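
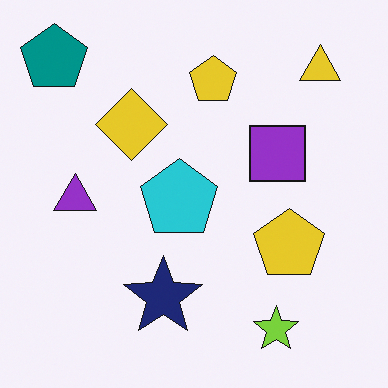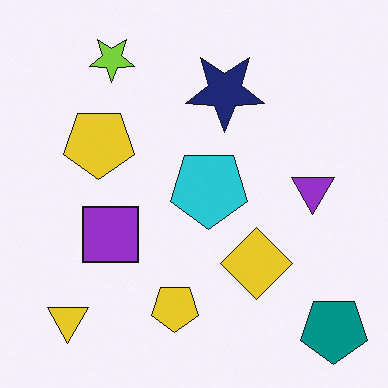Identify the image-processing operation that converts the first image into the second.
Rotated 180°.

The teal pentagon sits in the top-left of the first image and the bottom-right of the second — consistent with a whole-image 180° rotation.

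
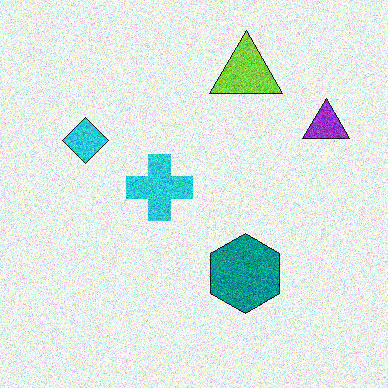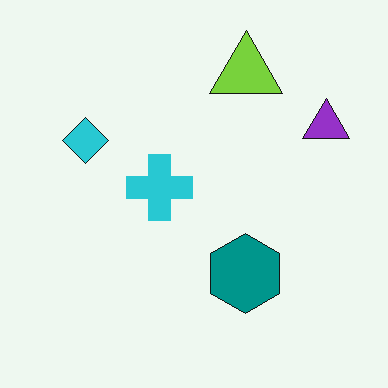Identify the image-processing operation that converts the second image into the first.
Degraded with a thick layer of grain.

Random speckle covers the whole image, including the flat background.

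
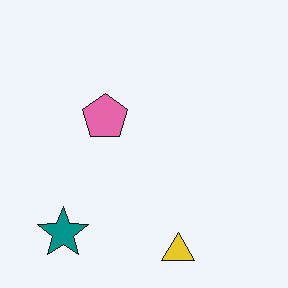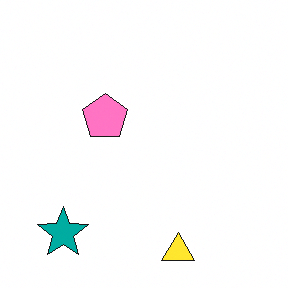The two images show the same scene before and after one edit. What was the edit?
Slightly brightened.

Every pixel — background and shapes alike — is uniformly brightened.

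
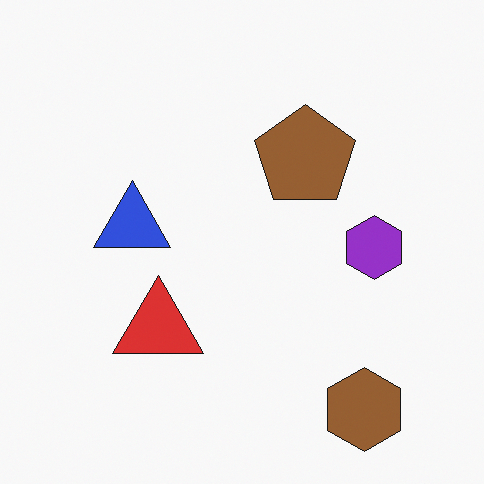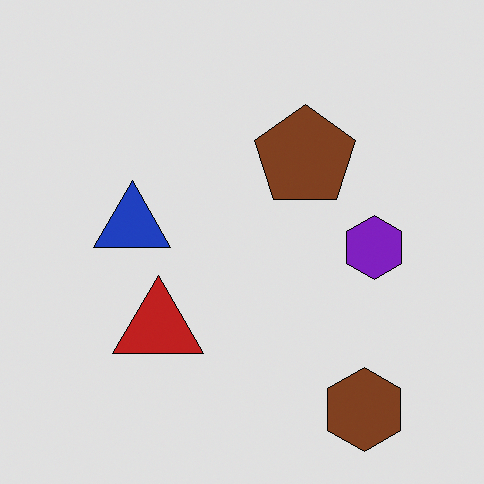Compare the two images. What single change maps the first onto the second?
The image was moderately posterized.

Each flat color has snapped to a coarser quantized level — most visibly, the near-white background has dropped to a flat grey.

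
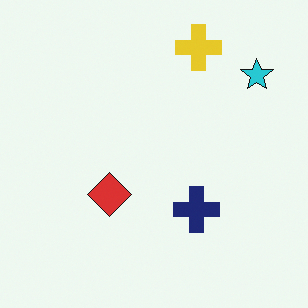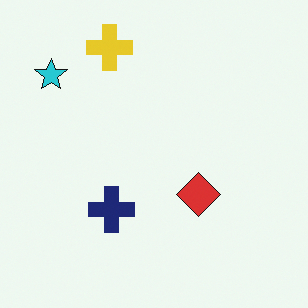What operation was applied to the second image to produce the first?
The first image is the second flipped horizontally (left ↔ right).

The cyan star is in the top-left of the second image and the top-right of the first — shapes on opposite sides of the vertical midline have swapped in a mirror flip.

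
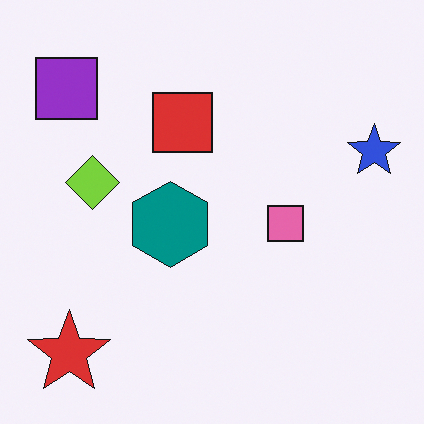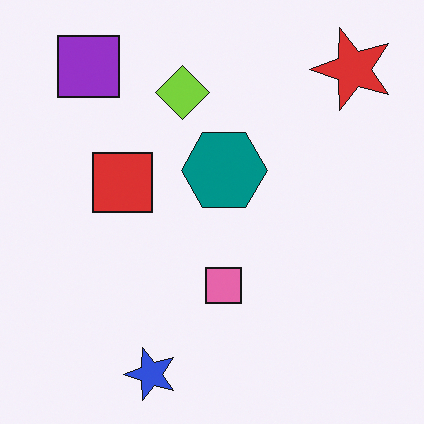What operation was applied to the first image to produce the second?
It was transposed (reflected across the top-left ↔ bottom-right diagonal).

Shapes have swapped their row and column positions — what was in the top-right is now in the bottom-left — a diagonal reflection.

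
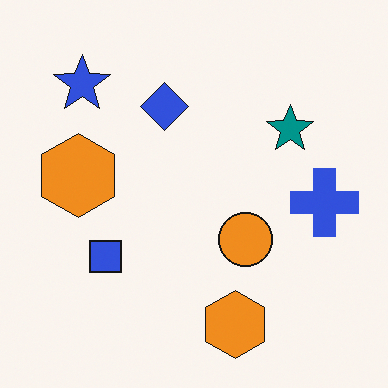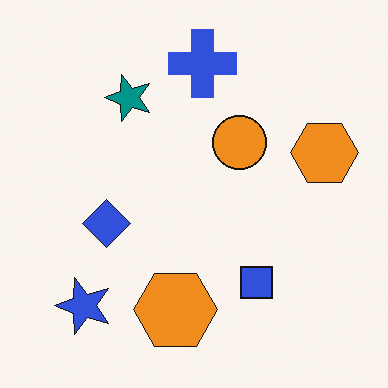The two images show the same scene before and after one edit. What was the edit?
The transformation is: rotated 90° counter-clockwise.

The blue star sits in the top-left of the first image and the bottom-left of the second — consistent with a whole-image 90° counter-clockwise rotation.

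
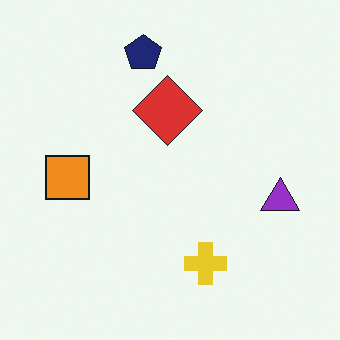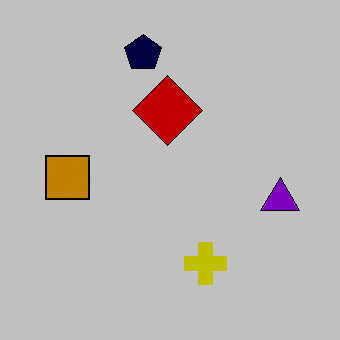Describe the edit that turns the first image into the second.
The image was aggressively posterized.

Each flat color has snapped to a coarser quantized level — most visibly, the near-white background has dropped to a flat grey.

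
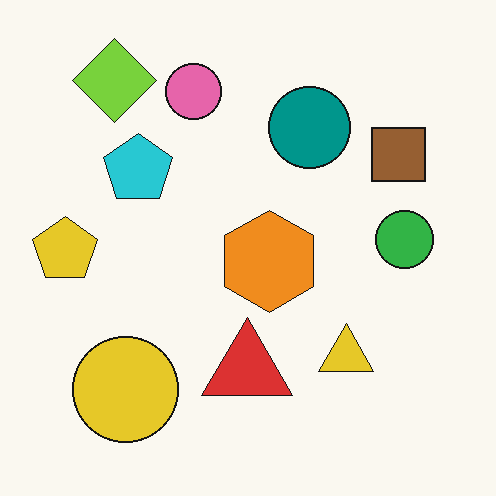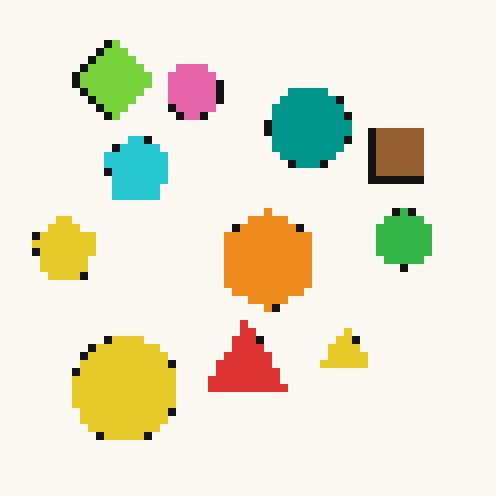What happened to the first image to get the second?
The second image is the first pixelated into visible square blocks.

Shapes are reduced to large square blocks; fine edges and outlines are lost — a downscale-then-upscale (mosaic) effect.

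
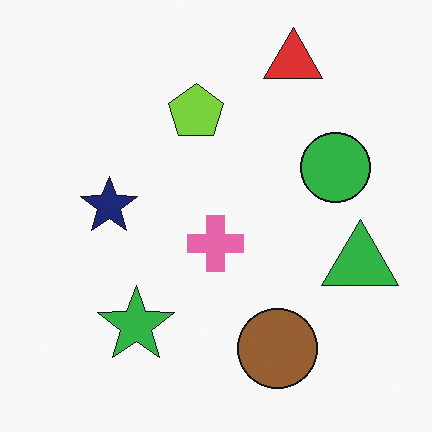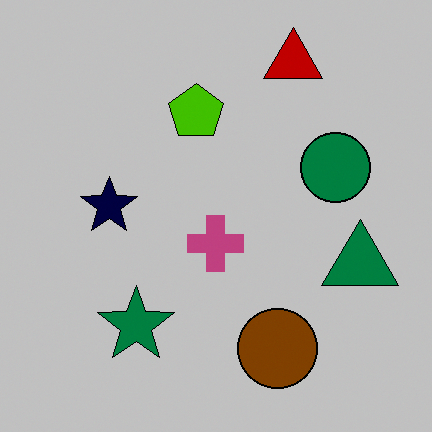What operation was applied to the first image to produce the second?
Heavily posterized to just a handful of flat colors.

Each flat color has snapped to a coarser quantized level — most visibly, the near-white background has dropped to a flat grey.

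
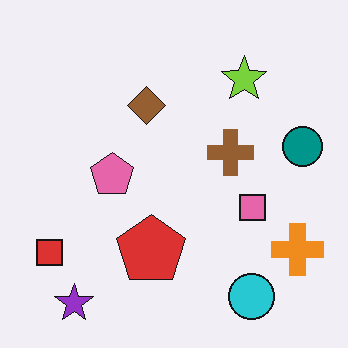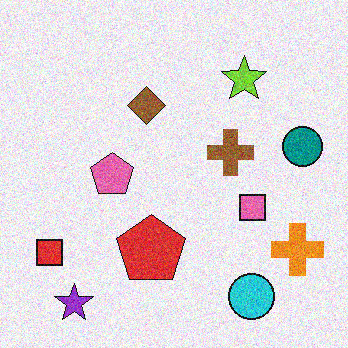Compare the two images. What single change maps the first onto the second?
This is the original image degraded with visible gaussian noise.

Random speckle covers the whole image, including the flat background.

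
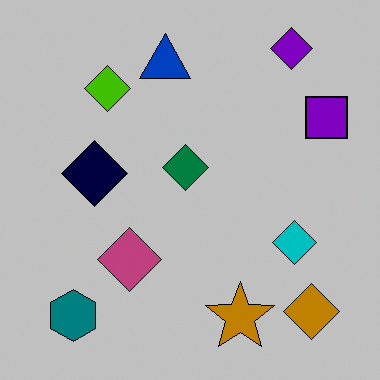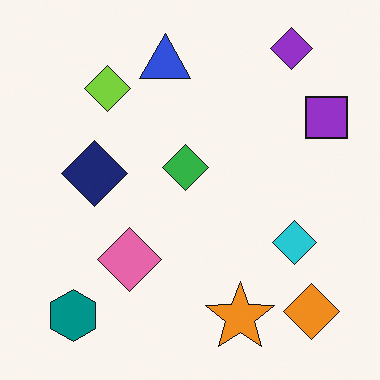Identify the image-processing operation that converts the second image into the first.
The transformation is: heavily posterized to just a handful of flat colors.

Each flat color has snapped to a coarser quantized level — most visibly, the near-white background has dropped to a flat grey.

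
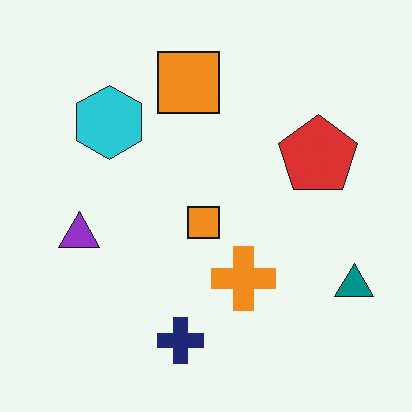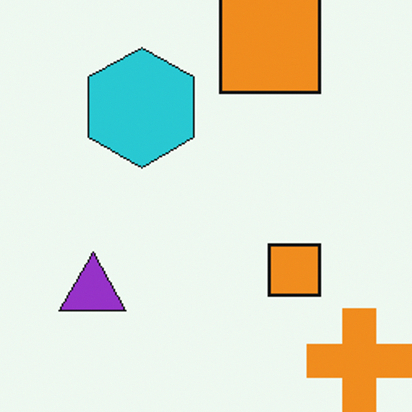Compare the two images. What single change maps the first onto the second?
The second image is the first cropped to a noticeably smaller region and rescaled.

The visible shapes are larger and the field of view is narrower; shapes near the original edges may be partly or wholly outside the frame — a crop-and-rescale.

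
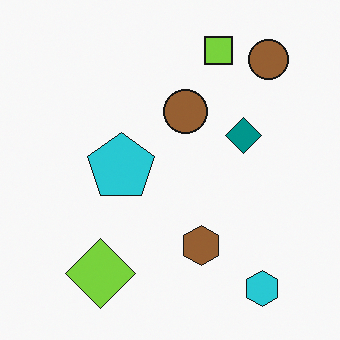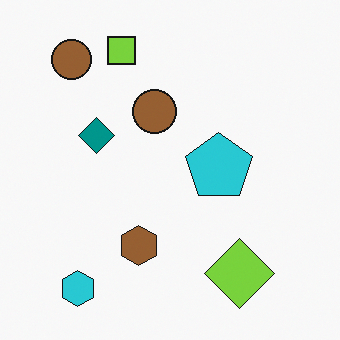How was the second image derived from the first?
The second image is the first flipped horizontally (left ↔ right).

The cyan hexagon is in the bottom-right of the first image and the bottom-left of the second — shapes on opposite sides of the vertical midline have swapped in a mirror flip.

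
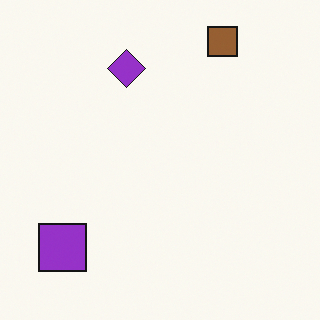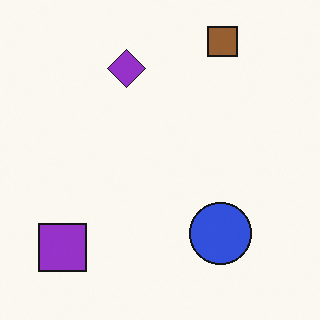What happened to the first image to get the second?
The transformation is: overlaid with an additional blue circle.

A blue circle appears in the second image that is absent from the first.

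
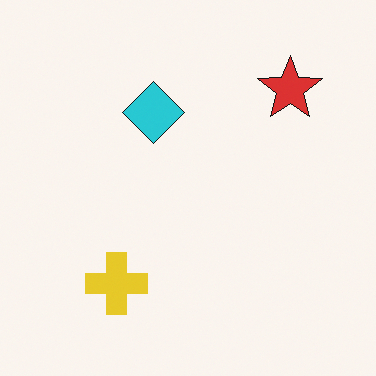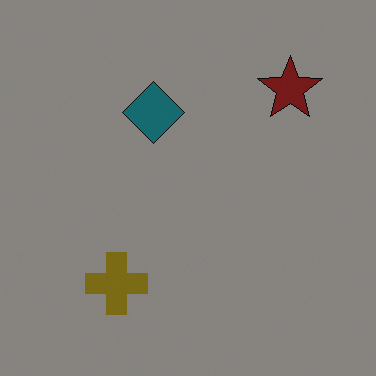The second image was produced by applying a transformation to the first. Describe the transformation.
It was noticeably darkened.

Every pixel — background and shapes alike — is uniformly darkened.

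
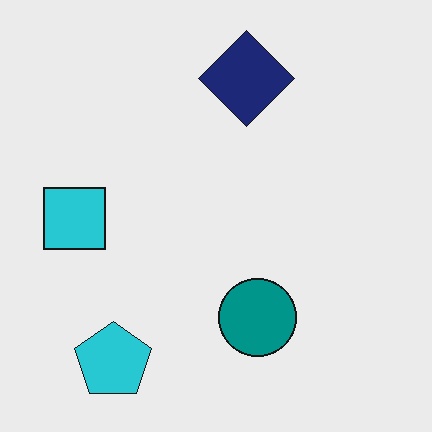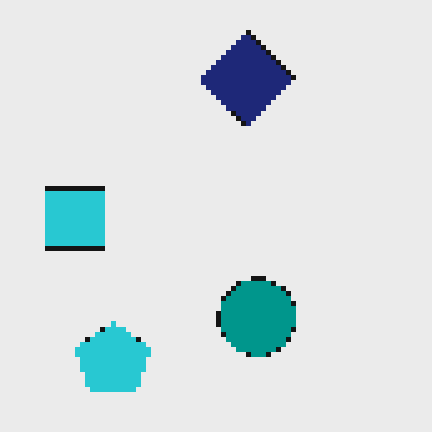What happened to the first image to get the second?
The image was mildly pixelated.

Shapes are reduced to large square blocks; fine edges and outlines are lost — a downscale-then-upscale (mosaic) effect.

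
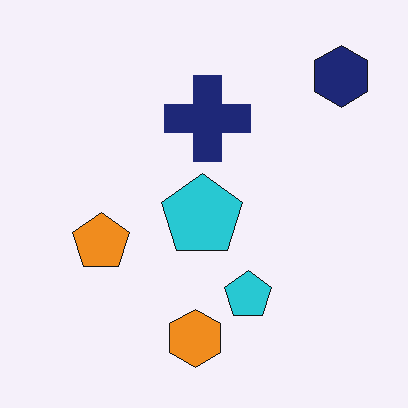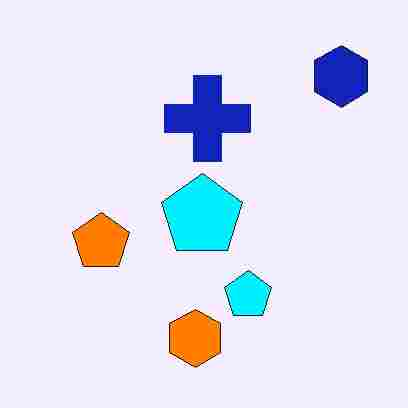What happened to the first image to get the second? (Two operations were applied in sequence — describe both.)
Heavily oversaturated, then degraded with heavy JPEG compression.

All colors are more vivid — a global saturation change. Blocky 8×8 compression artifacts appear around shape edges and the flat background shows ringing — characteristic JPEG degradation.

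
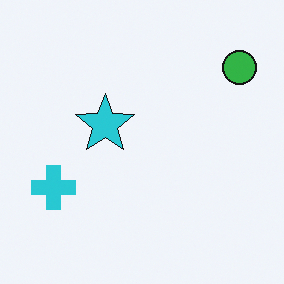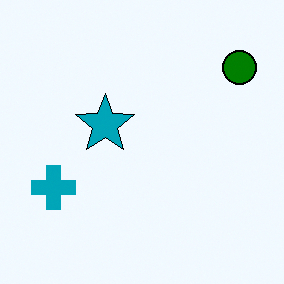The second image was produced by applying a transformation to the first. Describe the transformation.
Given much higher contrast.

Tones are pushed away from mid-grey across the whole image — a global contrast change.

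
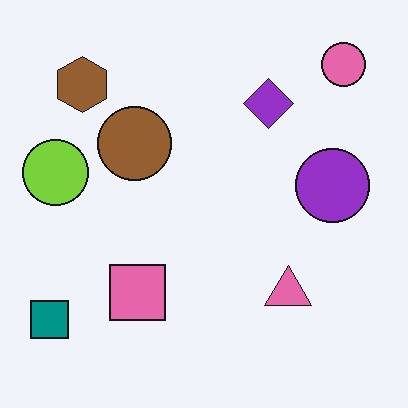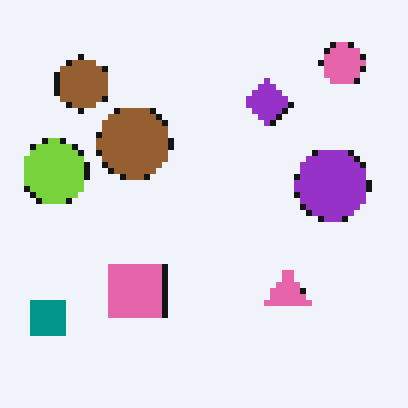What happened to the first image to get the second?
It was pixelated into visible square blocks.

Shapes are reduced to large square blocks; fine edges and outlines are lost — a downscale-then-upscale (mosaic) effect.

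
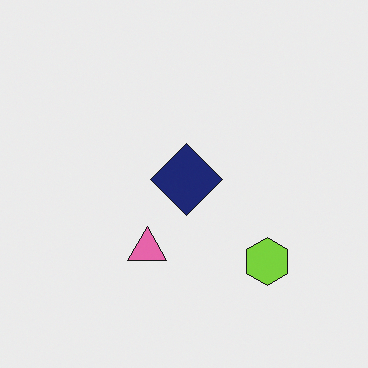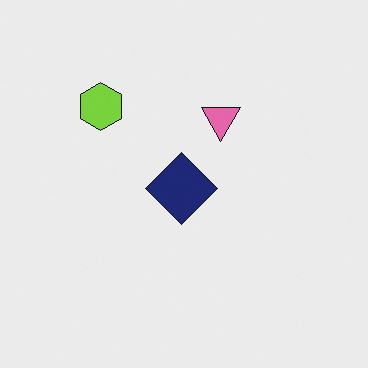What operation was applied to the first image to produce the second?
It was rotated 180°.

The lime hexagon sits in the bottom-right of the first image and the top-left of the second — consistent with a whole-image 180° rotation.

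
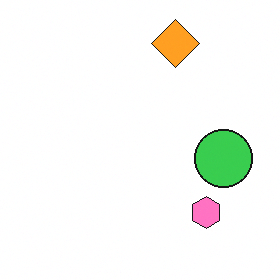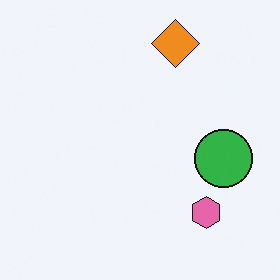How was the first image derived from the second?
It was brightened a little.

Every pixel — background and shapes alike — is uniformly brightened.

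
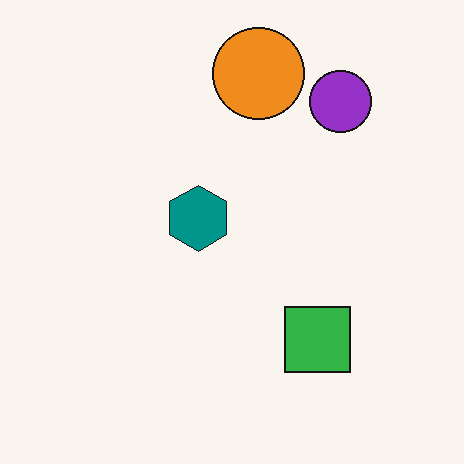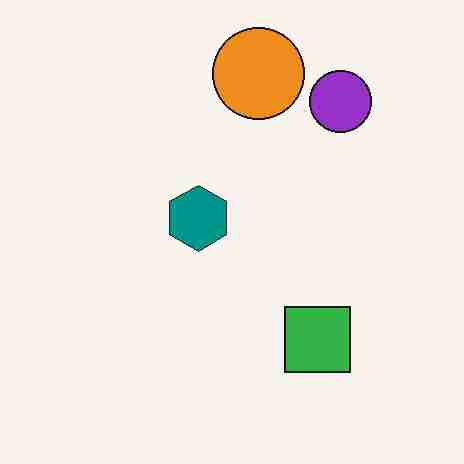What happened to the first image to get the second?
The second image is the first degraded with heavy JPEG compression.

Blocky 8×8 compression artifacts appear around shape edges and the flat background shows ringing — characteristic JPEG degradation.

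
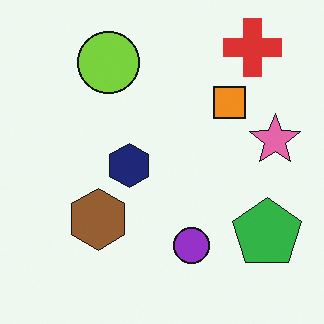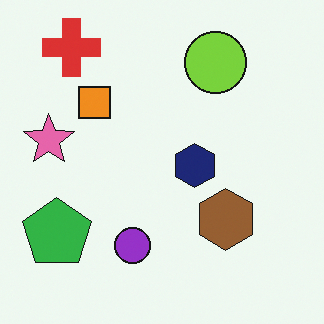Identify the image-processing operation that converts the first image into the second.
This is the original image flipped horizontally (left ↔ right).

The pink star is in the right of the first image and the left of the second — shapes on opposite sides of the vertical midline have swapped in a mirror flip.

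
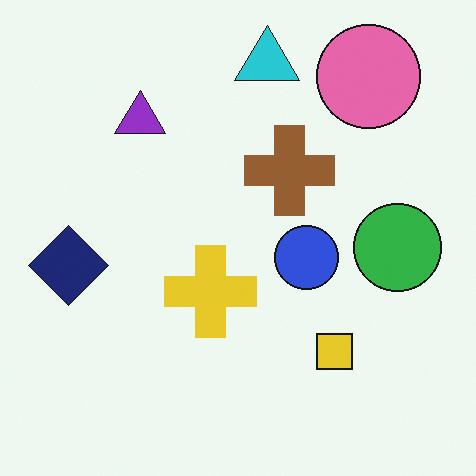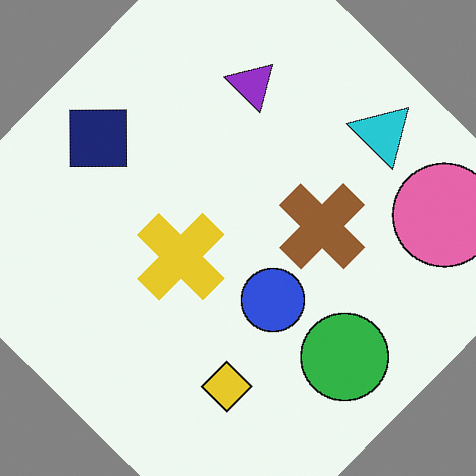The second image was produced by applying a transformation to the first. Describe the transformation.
The second image is the first rotated clockwise by a large amount — several tens of degrees.

Every shape is tilted by the same angle and the image corners show triangular fill wedges — a whole-image rotation by a non-right angle.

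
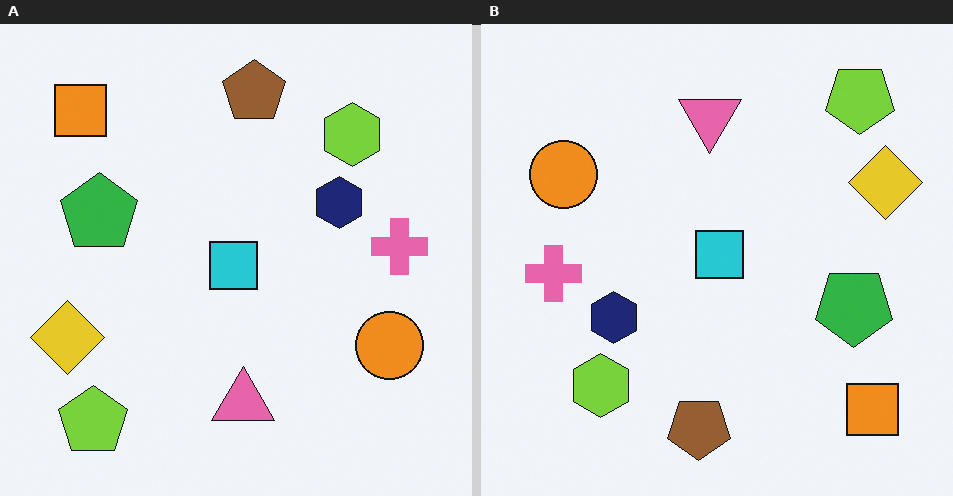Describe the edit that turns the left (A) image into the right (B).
The transformation is: rotated 180°.

The orange square sits in the top-left of the left (A) image and the bottom-right of the right (B) — consistent with a whole-image 180° rotation.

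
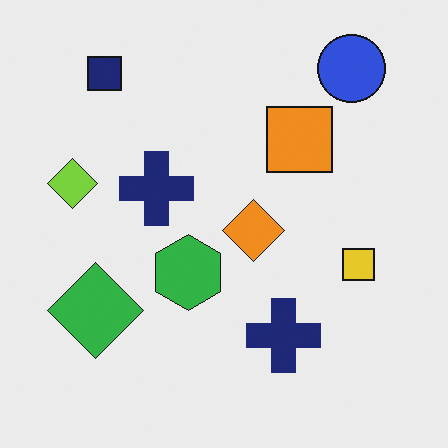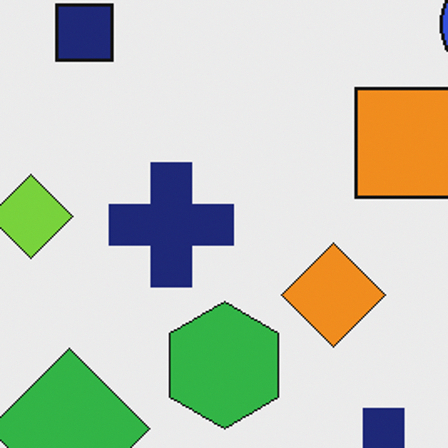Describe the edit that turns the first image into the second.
It was cropped tightly and scaled back up.

The visible shapes are larger and the field of view is narrower; shapes near the original edges may be partly or wholly outside the frame — a crop-and-rescale.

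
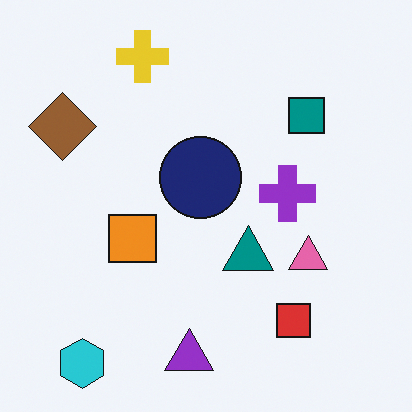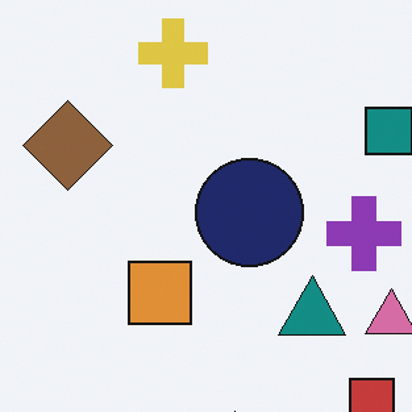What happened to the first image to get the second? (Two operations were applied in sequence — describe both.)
It was slightly desaturated, then cropped to a modestly smaller region and rescaled.

All colors are more muted and greyish — a global saturation change. The visible shapes are larger and the field of view is narrower; shapes near the original edges may be partly or wholly outside the frame — a crop-and-rescale.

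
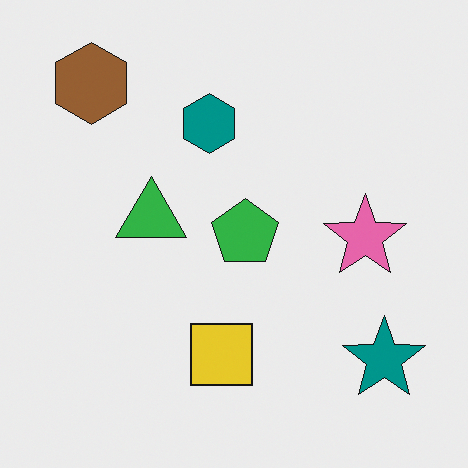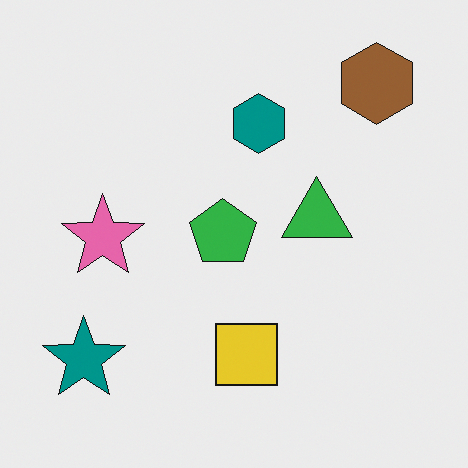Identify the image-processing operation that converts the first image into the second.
The second image is the first flipped horizontally (left ↔ right).

The teal star is in the bottom-right of the first image and the bottom-left of the second — shapes on opposite sides of the vertical midline have swapped in a mirror flip.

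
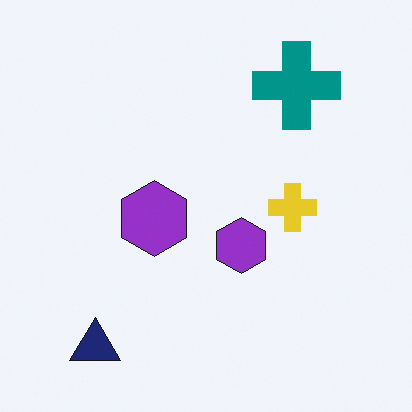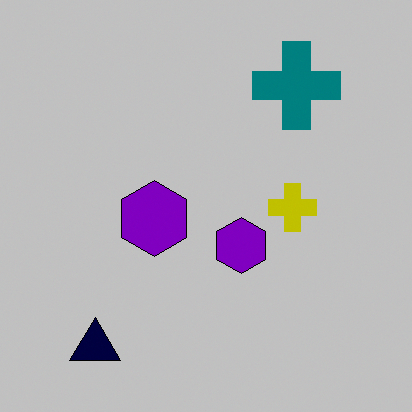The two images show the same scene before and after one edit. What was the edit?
The second image is the first heavily posterized to just a handful of flat colors.

Each flat color has snapped to a coarser quantized level — most visibly, the near-white background has dropped to a flat grey.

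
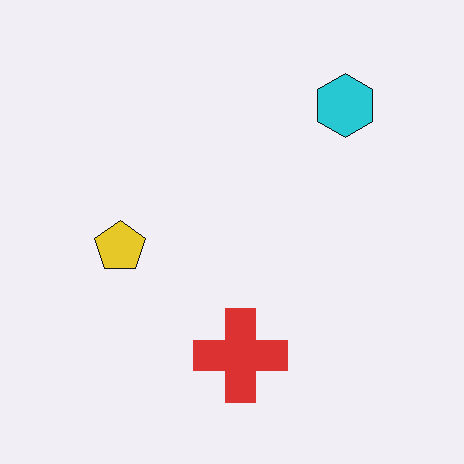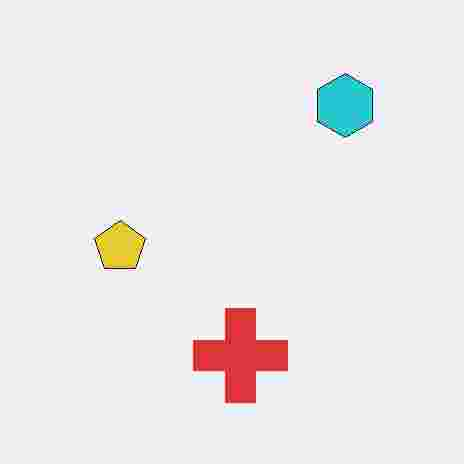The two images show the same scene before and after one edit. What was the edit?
The transformation is: degraded with heavy JPEG compression.

Blocky 8×8 compression artifacts appear around shape edges and the flat background shows ringing — characteristic JPEG degradation.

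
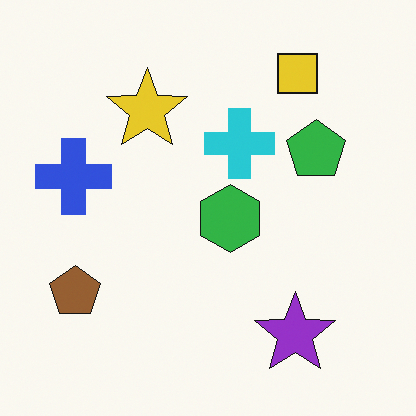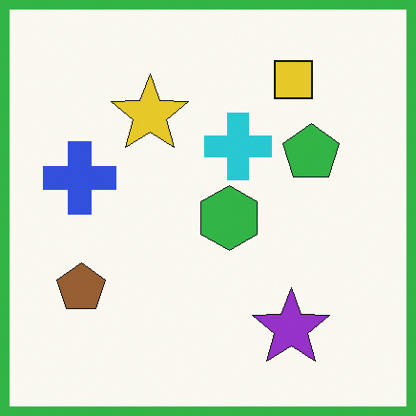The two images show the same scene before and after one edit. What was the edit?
Framed with a green border.

A solid green frame runs around the edge of the second image, with the content slightly shrunk inside it.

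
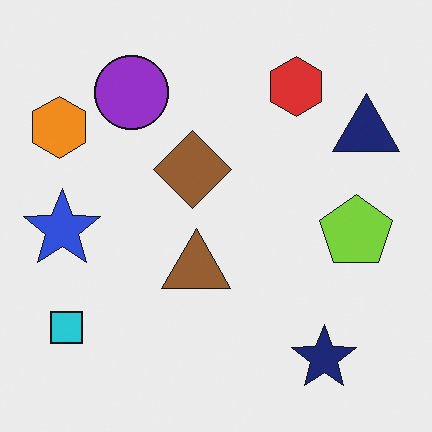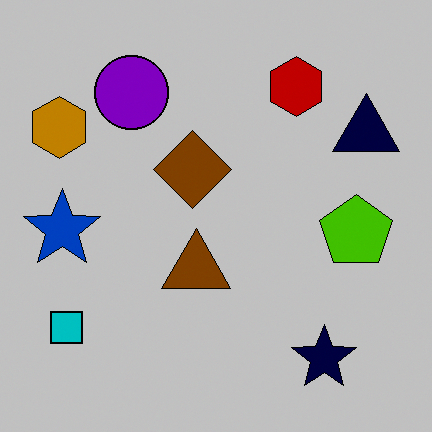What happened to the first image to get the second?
Aggressively posterized.

Each flat color has snapped to a coarser quantized level — most visibly, the near-white background has dropped to a flat grey.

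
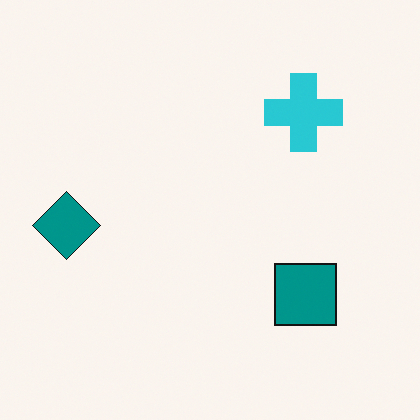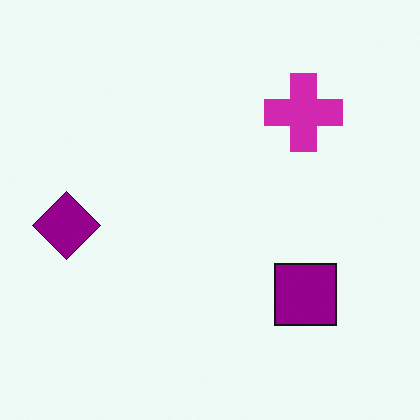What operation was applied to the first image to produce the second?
The transformation is: hue-shifted by a moderate amount.

Every shape's color has rotated by the same amount around the hue wheel — a uniform hue shift.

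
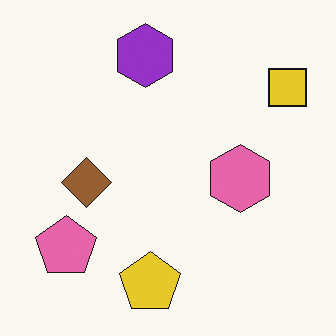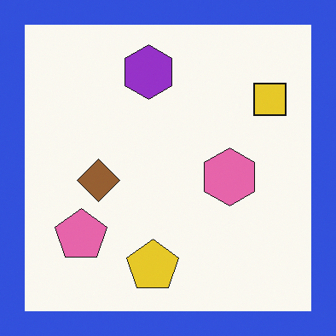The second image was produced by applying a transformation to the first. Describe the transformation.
The transformation is: framed with a blue border.

A solid blue frame runs around the edge of the second image, with the content slightly shrunk inside it.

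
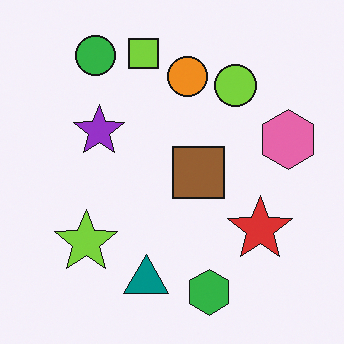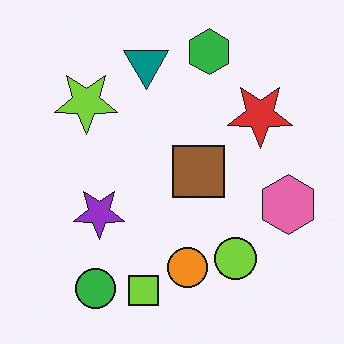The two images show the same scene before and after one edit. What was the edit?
It was flipped vertically (top ↔ bottom).

The green hexagon is in the bottom of the first image and the top of the second — shapes on opposite sides of the horizontal midline have swapped in a mirror flip.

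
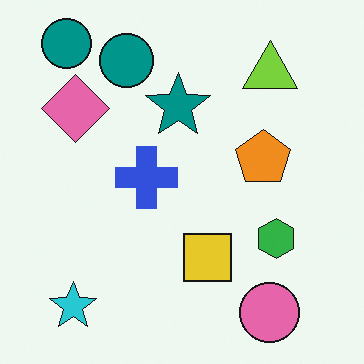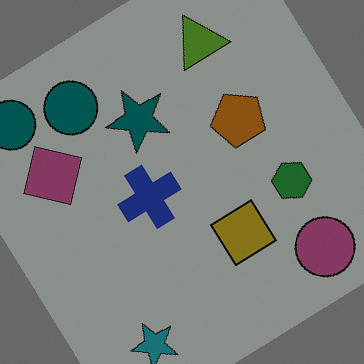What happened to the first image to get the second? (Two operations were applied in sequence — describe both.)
This is the original image rotated counter-clockwise by a large amount — several tens of degrees, then substantially darkened.

Every shape is tilted by the same angle and the image corners show triangular fill wedges — a whole-image rotation by a non-right angle. Every pixel — background and shapes alike — is uniformly darkened.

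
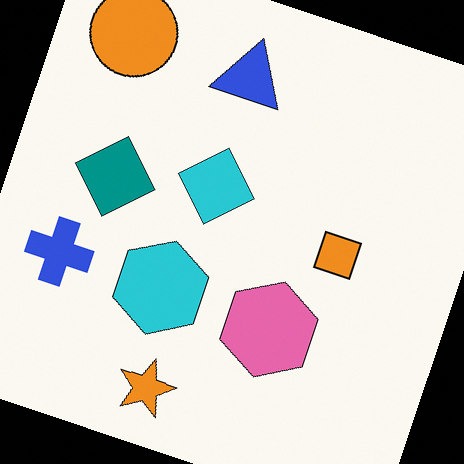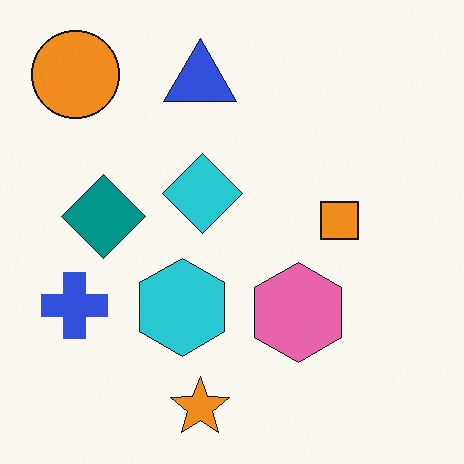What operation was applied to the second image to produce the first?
This is the original image rotated clockwise by a moderate amount.

Every shape is tilted by the same angle and the image corners show triangular fill wedges — a whole-image rotation by a non-right angle.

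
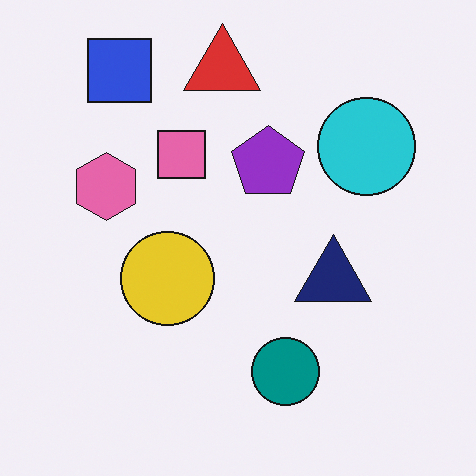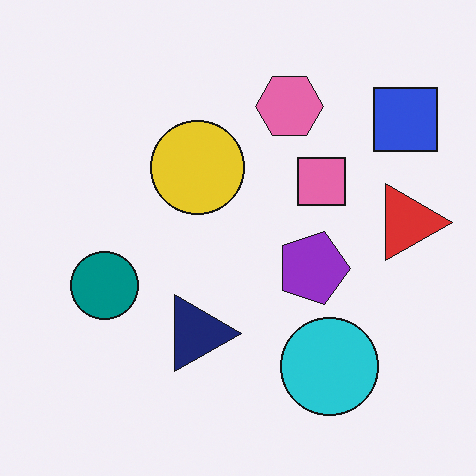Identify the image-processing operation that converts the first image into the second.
The second image is the first rotated 90° clockwise.

The blue square sits in the top-left of the first image and the top-right of the second — consistent with a whole-image 90° clockwise rotation.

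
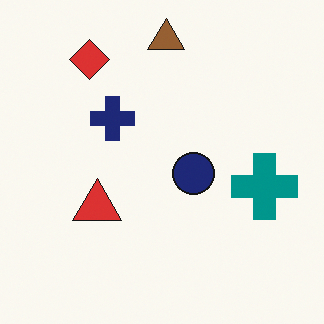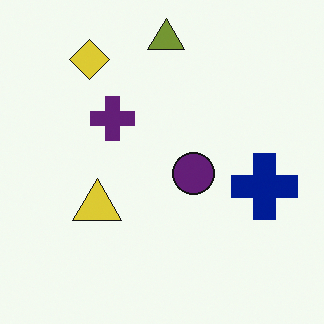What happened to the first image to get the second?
The second image is the first hue-shifted by a small amount.

Every shape's color has rotated by the same amount around the hue wheel — a uniform hue shift.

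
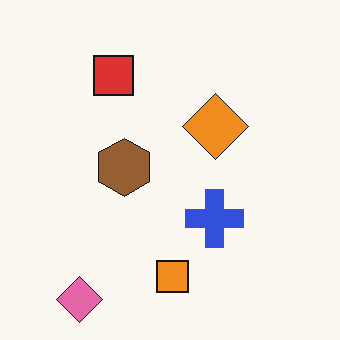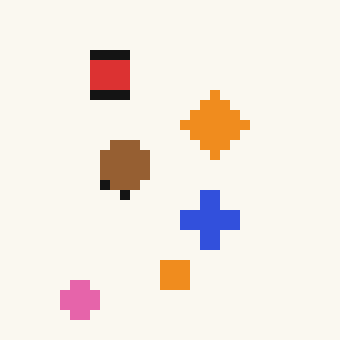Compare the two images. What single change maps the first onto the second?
The transformation is: coarsely pixelated.

Shapes are reduced to large square blocks; fine edges and outlines are lost — a downscale-then-upscale (mosaic) effect.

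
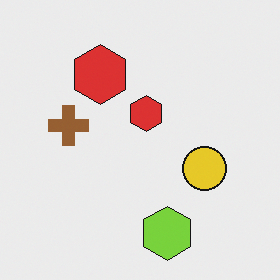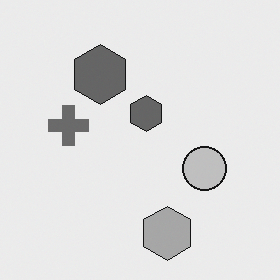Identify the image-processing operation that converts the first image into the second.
This is the original image converted to grayscale.

All color is removed — every shape is now a shade of grey.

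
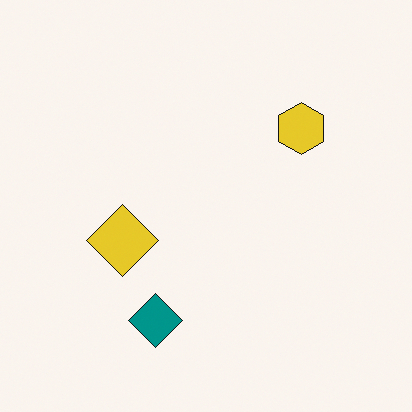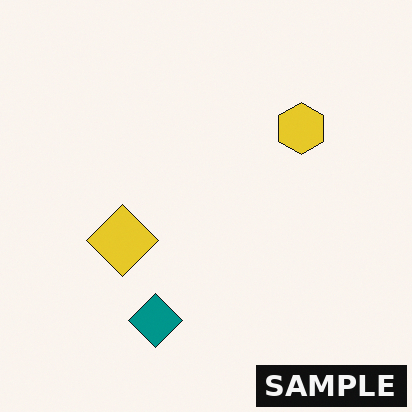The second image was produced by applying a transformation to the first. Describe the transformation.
It was watermarked with the text "SAMPLE" in the lower-right corner.

A dark label reading "SAMPLE" appears in the lower-right corner.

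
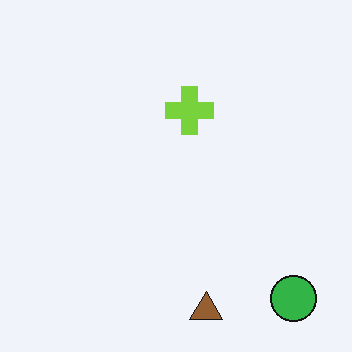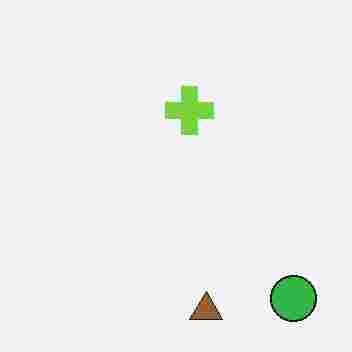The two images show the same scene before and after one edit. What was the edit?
The second image is the first heavily JPEG-compressed with obvious blocking artifacts.

Blocky 8×8 compression artifacts appear around shape edges and the flat background shows ringing — characteristic JPEG degradation.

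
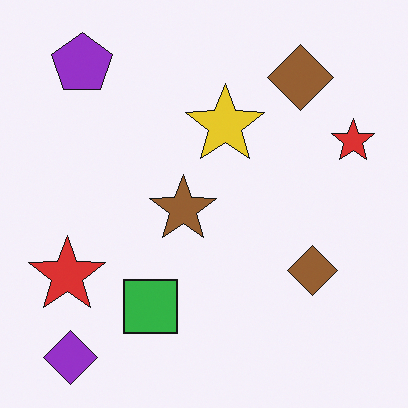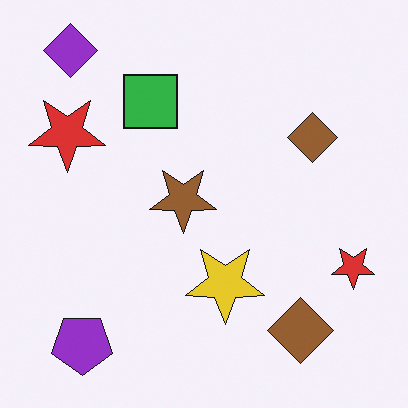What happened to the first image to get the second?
The transformation is: flipped vertically (top ↔ bottom).

The purple diamond is in the bottom-left of the first image and the top-left of the second — shapes on opposite sides of the horizontal midline have swapped in a mirror flip.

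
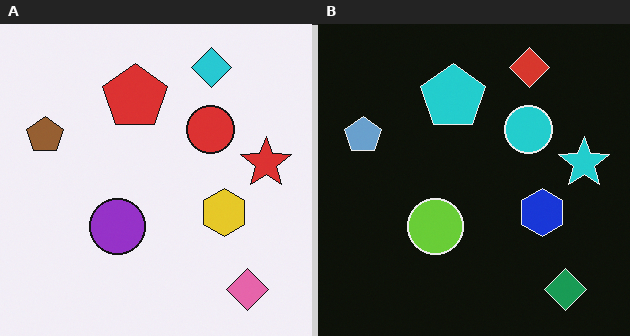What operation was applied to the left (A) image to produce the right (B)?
The image was color-inverted (negative).

The light background has become dark and every shape's color is its complement — a photographic negative.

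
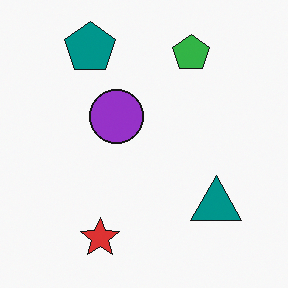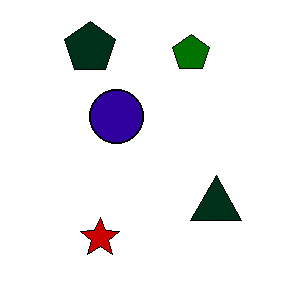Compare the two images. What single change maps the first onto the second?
This is the original image boosted in contrast.

Tones are pushed away from mid-grey across the whole image — a global contrast change.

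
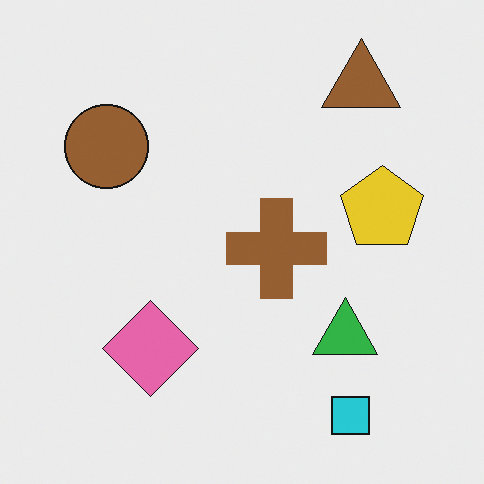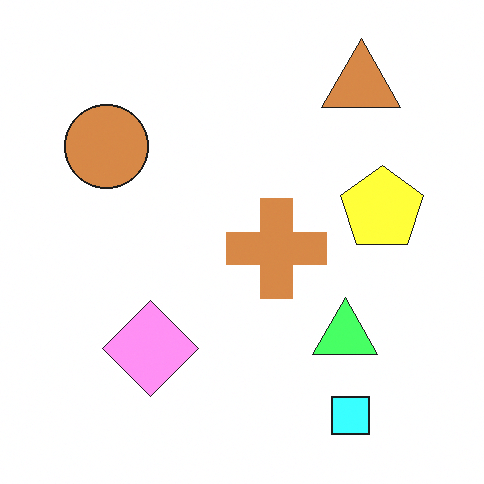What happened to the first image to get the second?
The image was brightened a lot.

Every pixel — background and shapes alike — is uniformly brightened.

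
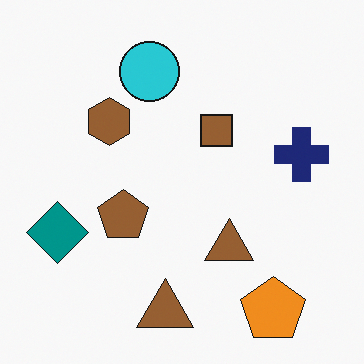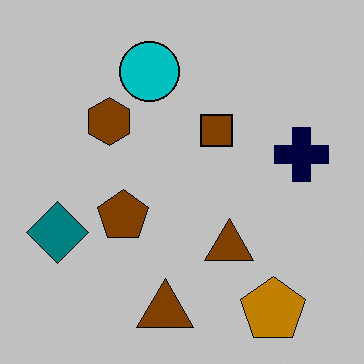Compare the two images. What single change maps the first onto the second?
The transformation is: aggressively posterized.

Each flat color has snapped to a coarser quantized level — most visibly, the near-white background has dropped to a flat grey.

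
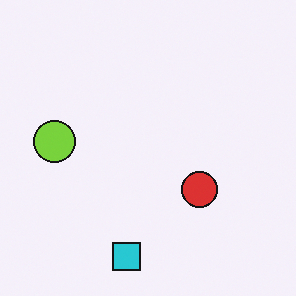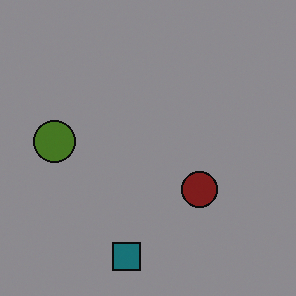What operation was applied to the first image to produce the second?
The second image is the first darkened a lot.

Every pixel — background and shapes alike — is uniformly darkened.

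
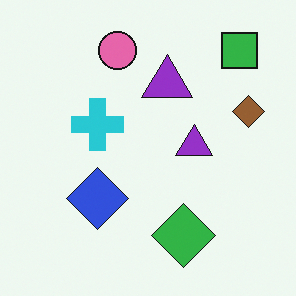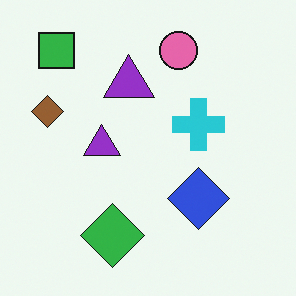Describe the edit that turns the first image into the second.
This is the original image flipped horizontally (left ↔ right).

The brown diamond is in the right of the first image and the left of the second — shapes on opposite sides of the vertical midline have swapped in a mirror flip.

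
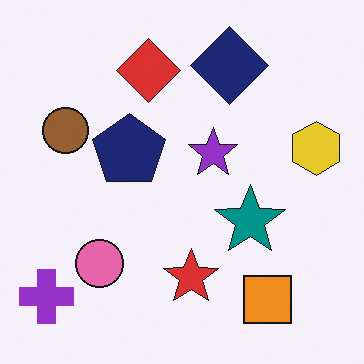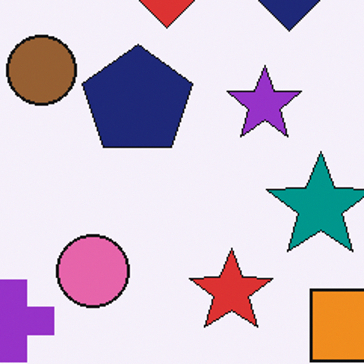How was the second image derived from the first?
The image was cropped to a modestly smaller region and rescaled.

The visible shapes are larger and the field of view is narrower; shapes near the original edges may be partly or wholly outside the frame — a crop-and-rescale.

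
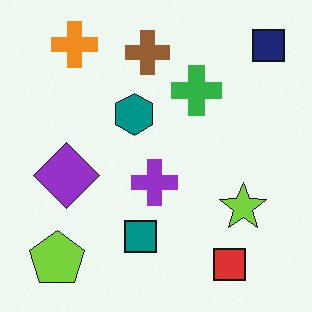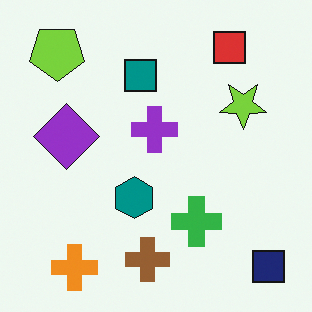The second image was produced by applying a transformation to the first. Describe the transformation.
This is the original image flipped vertically (top ↔ bottom).

The orange cross is in the top-left of the first image and the bottom-left of the second — shapes on opposite sides of the horizontal midline have swapped in a mirror flip.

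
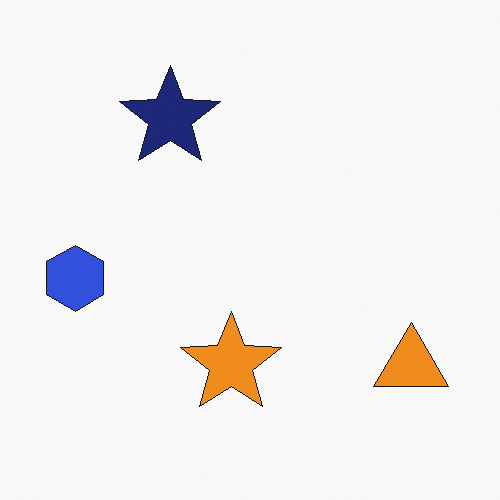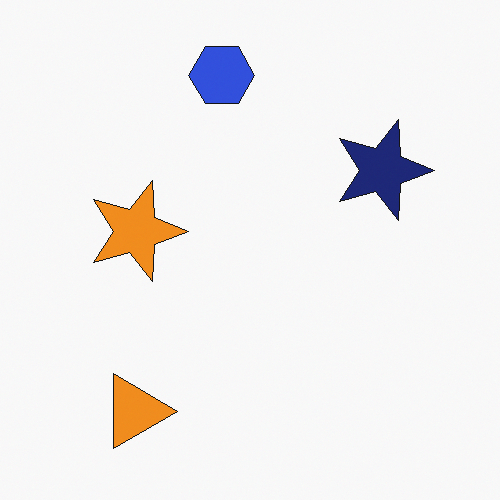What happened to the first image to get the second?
The second image is the first rotated 90° clockwise.

The orange triangle sits in the bottom-right of the first image and the bottom-left of the second — consistent with a whole-image 90° clockwise rotation.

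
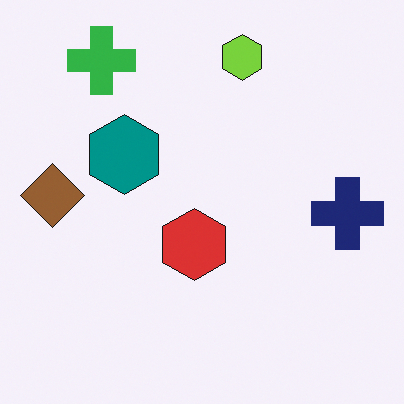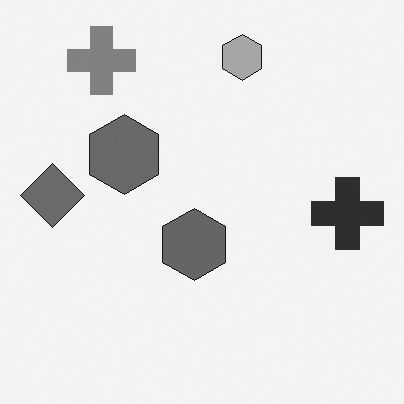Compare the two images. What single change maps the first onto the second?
The image was converted to grayscale.

All color is removed — every shape is now a shade of grey.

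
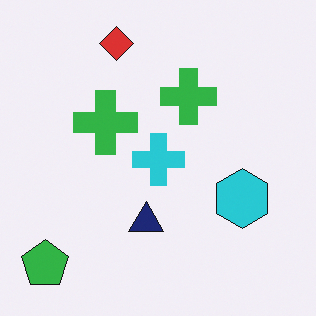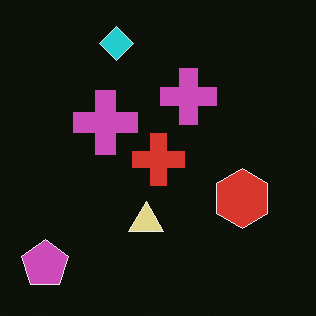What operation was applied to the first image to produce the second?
The second image is the first color-inverted (negative).

The light background has become dark and every shape's color is its complement — a photographic negative.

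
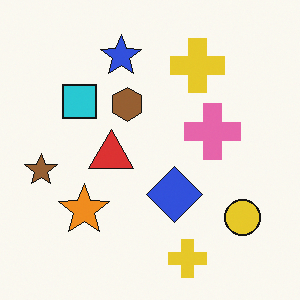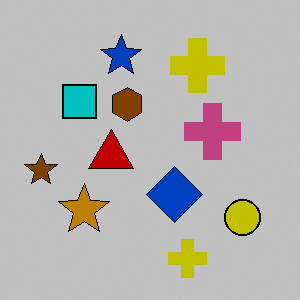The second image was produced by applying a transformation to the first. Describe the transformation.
This is the original image heavily posterized to just a handful of flat colors.

Each flat color has snapped to a coarser quantized level — most visibly, the near-white background has dropped to a flat grey.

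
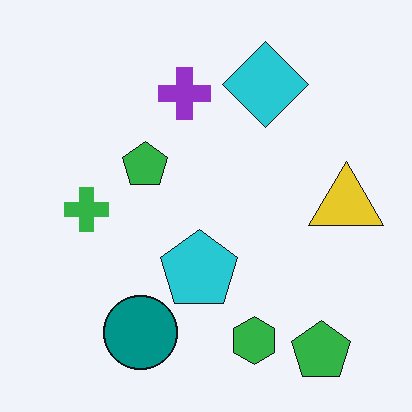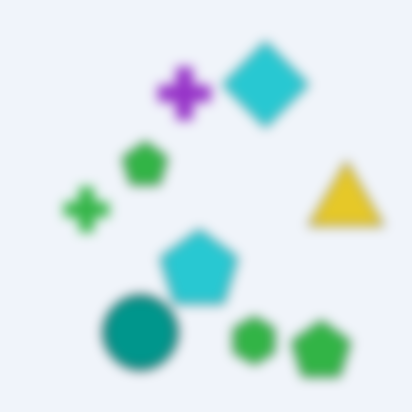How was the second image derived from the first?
It was strongly gaussian-blurred.

Shape edges and outlines are uniformly softened across the whole image.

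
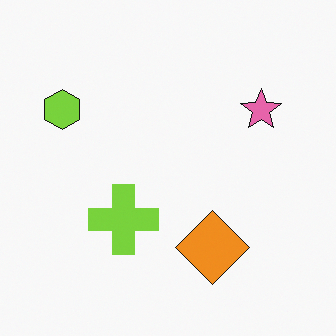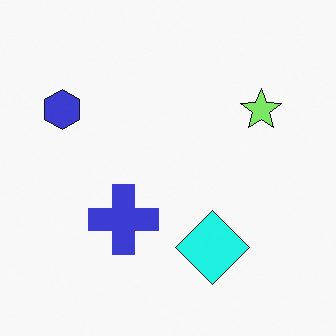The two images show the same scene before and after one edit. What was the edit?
This is the original image hue-shifted by a moderate amount.

Every shape's color has rotated by the same amount around the hue wheel — a uniform hue shift.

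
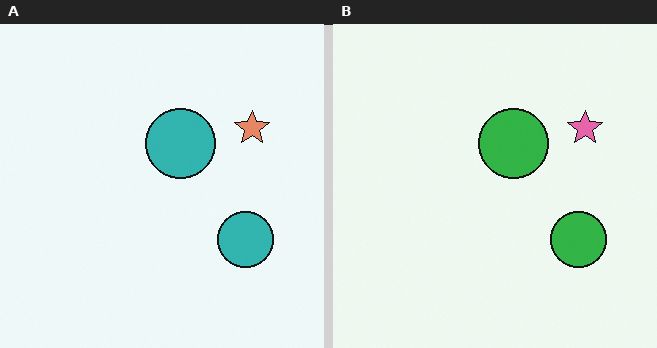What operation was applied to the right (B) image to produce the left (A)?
The transformation is: hue-shifted slightly.

Every shape's color has rotated by the same amount around the hue wheel — a uniform hue shift.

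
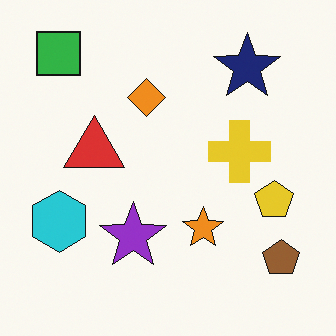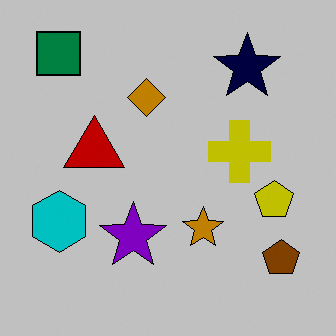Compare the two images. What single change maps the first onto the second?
This is the original image heavily posterized to just a handful of flat colors.

Each flat color has snapped to a coarser quantized level — most visibly, the near-white background has dropped to a flat grey.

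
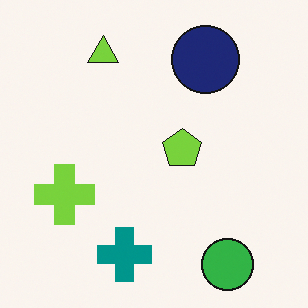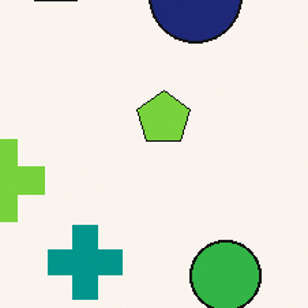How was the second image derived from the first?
The second image is the first cropped to a modestly smaller region and rescaled.

The visible shapes are larger and the field of view is narrower; shapes near the original edges may be partly or wholly outside the frame — a crop-and-rescale.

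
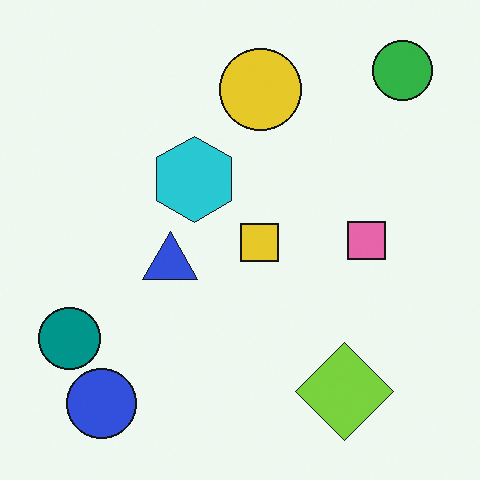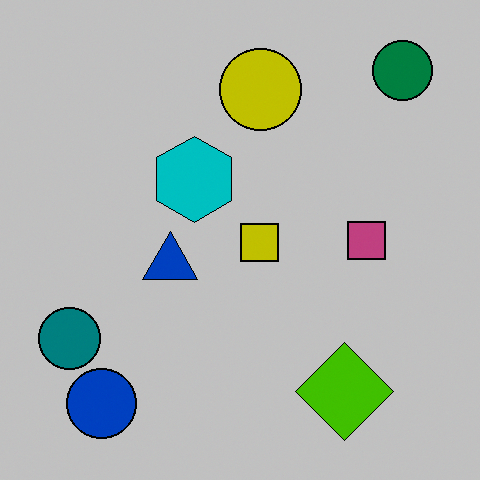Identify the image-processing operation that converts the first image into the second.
The second image is the first aggressively posterized.

Each flat color has snapped to a coarser quantized level — most visibly, the near-white background has dropped to a flat grey.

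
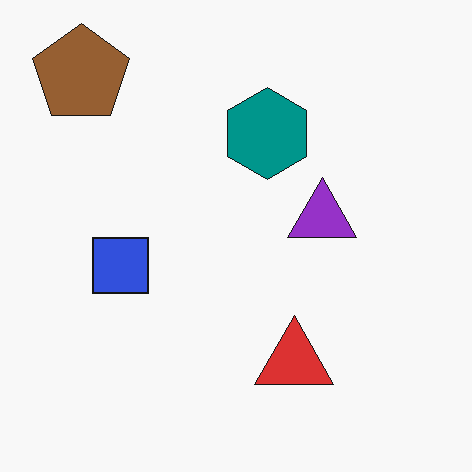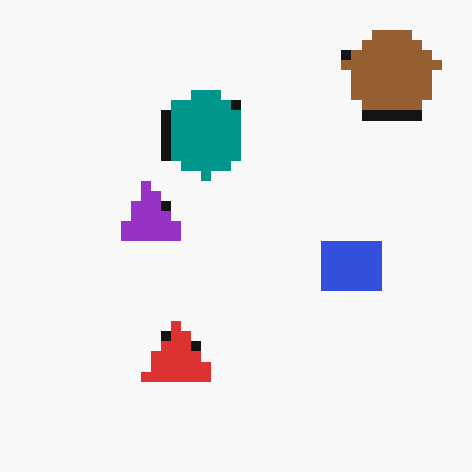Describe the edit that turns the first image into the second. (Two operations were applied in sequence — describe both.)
The second image is the first flipped horizontally (left ↔ right), then coarsely pixelated.

The brown pentagon is in the top-left of the first image and the top-right of the second — shapes on opposite sides of the vertical midline have swapped in a mirror flip. Shapes are reduced to large square blocks; fine edges and outlines are lost — a downscale-then-upscale (mosaic) effect.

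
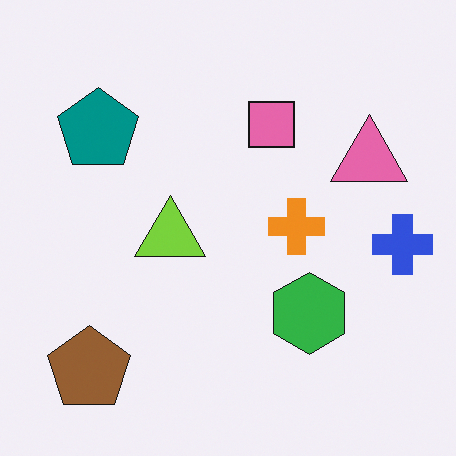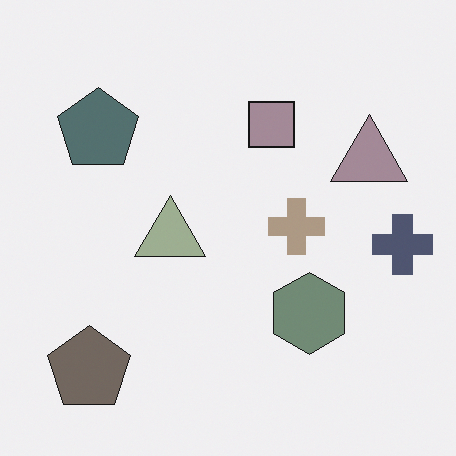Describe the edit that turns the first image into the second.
The second image is the first made much more muted (saturation change).

All colors are more muted and greyish — a global saturation change.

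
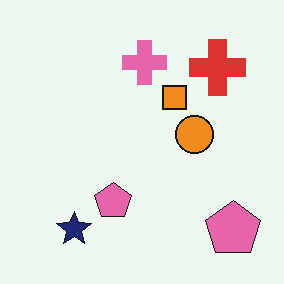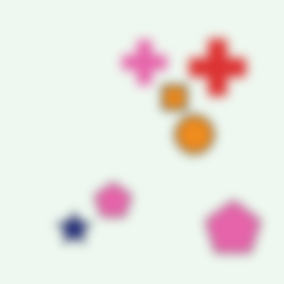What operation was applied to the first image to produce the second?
The transformation is: heavily blurred.

Shape edges and outlines are uniformly softened across the whole image.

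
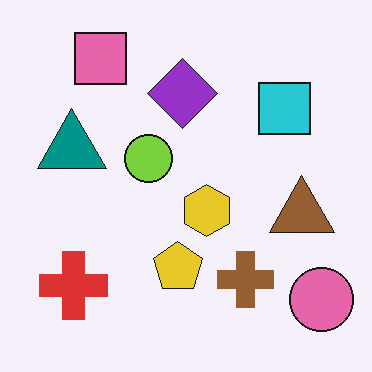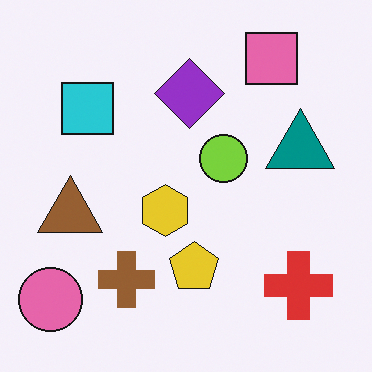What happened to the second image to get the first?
Flipped horizontally (left ↔ right).

The pink circle is in the bottom-left of the second image and the bottom-right of the first — shapes on opposite sides of the vertical midline have swapped in a mirror flip.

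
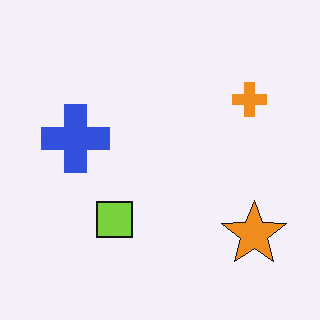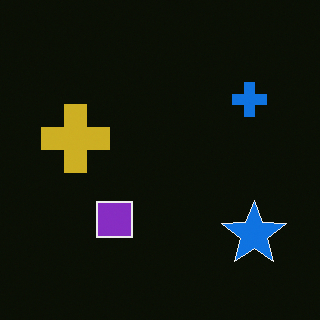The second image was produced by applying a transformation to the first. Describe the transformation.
It was color-inverted (negative).

The light background has become dark and every shape's color is its complement — a photographic negative.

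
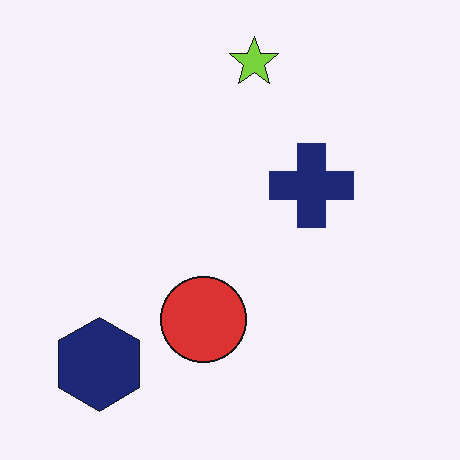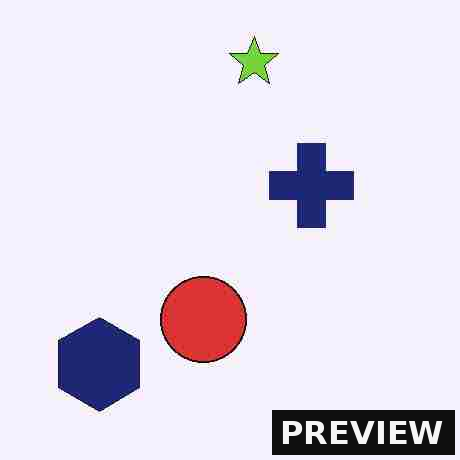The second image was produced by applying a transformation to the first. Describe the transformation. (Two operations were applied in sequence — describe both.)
The image was degraded with heavy JPEG compression, then watermarked with the text "PREVIEW" in the lower-right corner.

Blocky 8×8 compression artifacts appear around shape edges and the flat background shows ringing — characteristic JPEG degradation. A dark label reading "PREVIEW" appears in the lower-right corner.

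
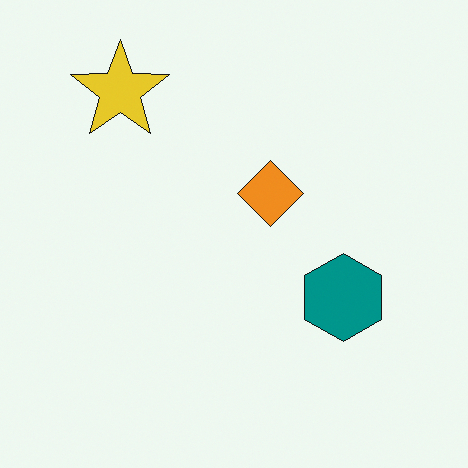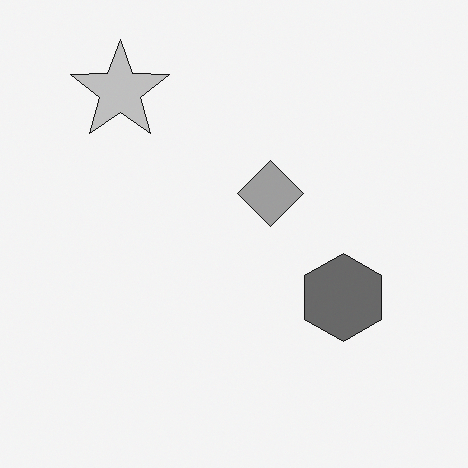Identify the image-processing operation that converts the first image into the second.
The image was converted to grayscale.

All color is removed — every shape is now a shade of grey.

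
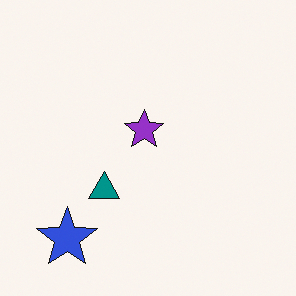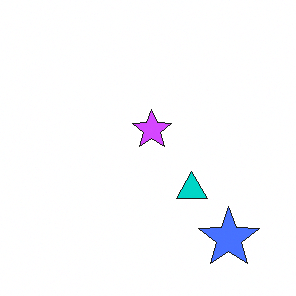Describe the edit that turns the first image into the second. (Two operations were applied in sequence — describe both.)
The second image is the first flipped horizontally (left ↔ right), then brightened a lot.

The blue star is in the bottom-left of the first image and the bottom-right of the second — shapes on opposite sides of the vertical midline have swapped in a mirror flip. Every pixel — background and shapes alike — is uniformly brightened.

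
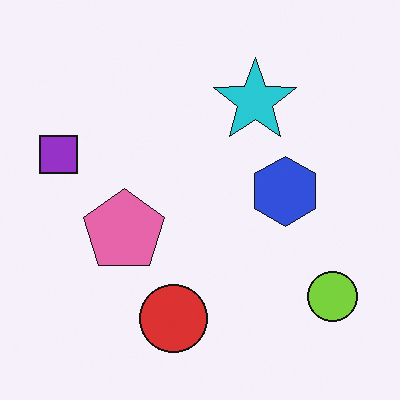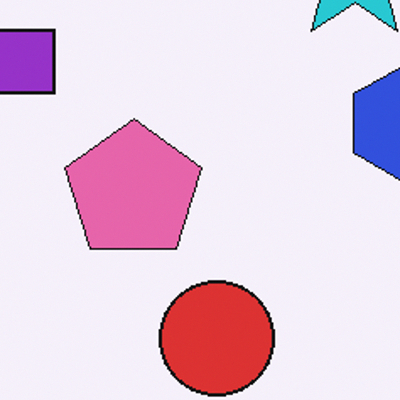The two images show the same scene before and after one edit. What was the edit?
The transformation is: cropped to a noticeably smaller region and rescaled.

The visible shapes are larger and the field of view is narrower; shapes near the original edges may be partly or wholly outside the frame — a crop-and-rescale.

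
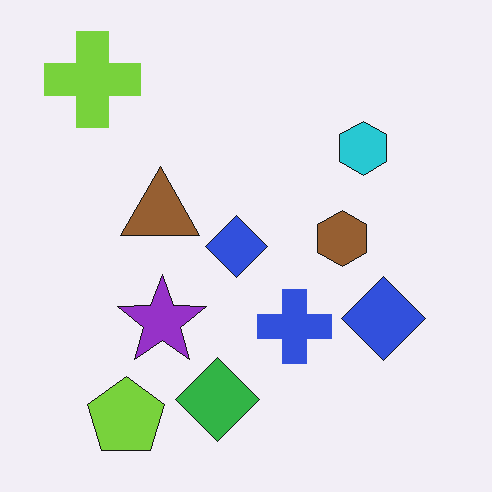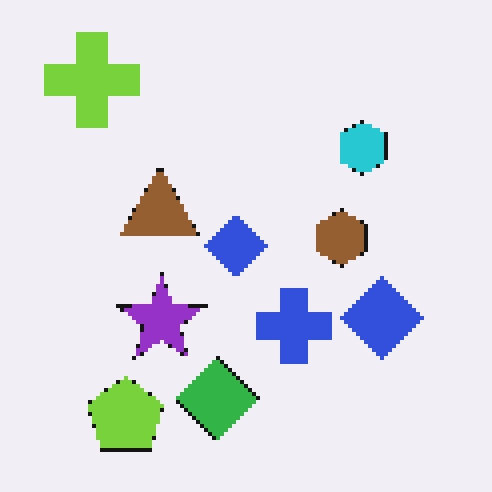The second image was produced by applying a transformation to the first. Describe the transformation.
The second image is the first mildly pixelated.

Shapes are reduced to large square blocks; fine edges and outlines are lost — a downscale-then-upscale (mosaic) effect.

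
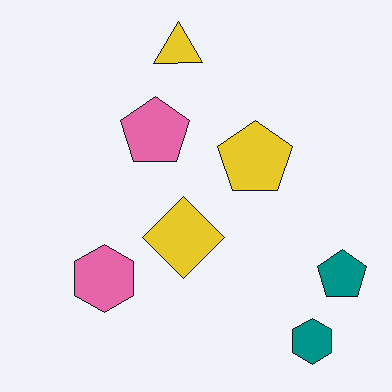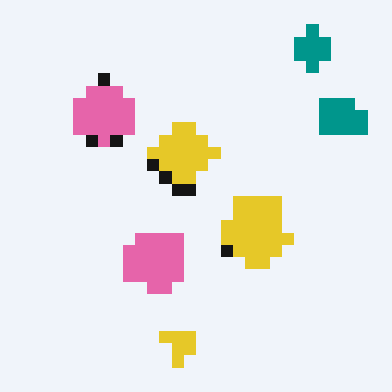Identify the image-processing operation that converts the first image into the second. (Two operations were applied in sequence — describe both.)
It was coarsely pixelated, then flipped vertically (top ↔ bottom).

Shapes are reduced to large square blocks; fine edges and outlines are lost — a downscale-then-upscale (mosaic) effect. The yellow triangle is in the top of the first image and the bottom of the second — shapes on opposite sides of the horizontal midline have swapped in a mirror flip.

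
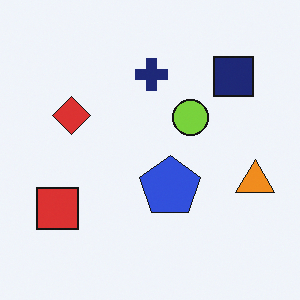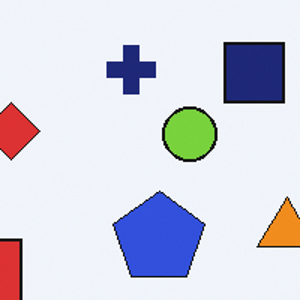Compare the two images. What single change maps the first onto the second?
The image was cropped slightly and scaled back up.

The visible shapes are larger and the field of view is narrower; shapes near the original edges may be partly or wholly outside the frame — a crop-and-rescale.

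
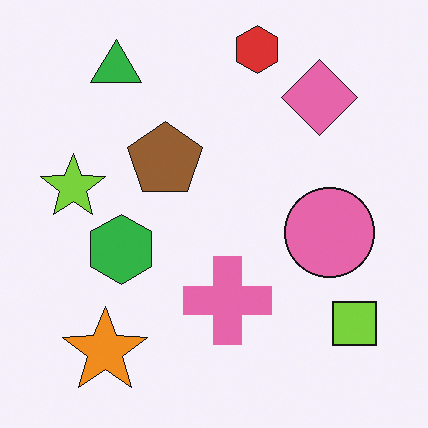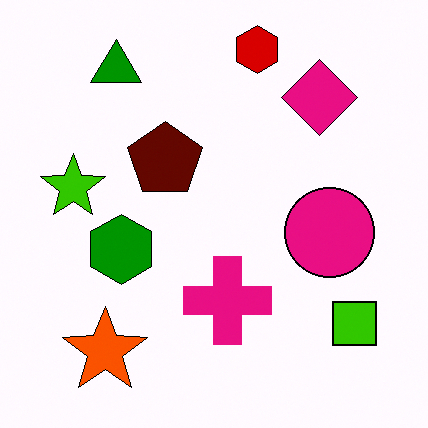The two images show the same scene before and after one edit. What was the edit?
The second image is the first given much higher contrast.

Tones are pushed away from mid-grey across the whole image — a global contrast change.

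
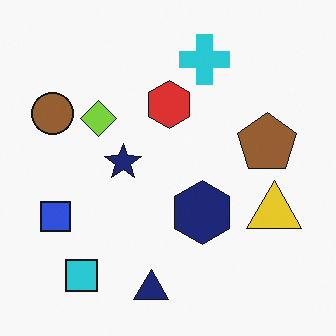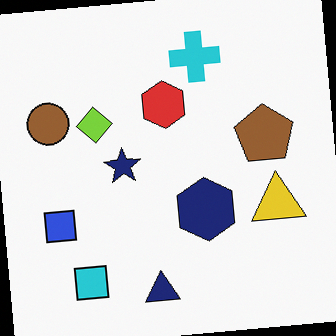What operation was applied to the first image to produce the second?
The transformation is: rotated counter-clockwise by a few degrees.

Every shape is tilted by the same angle and the image corners show triangular fill wedges — a whole-image rotation by a non-right angle.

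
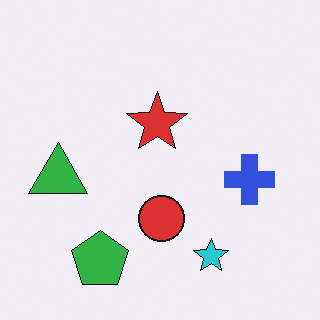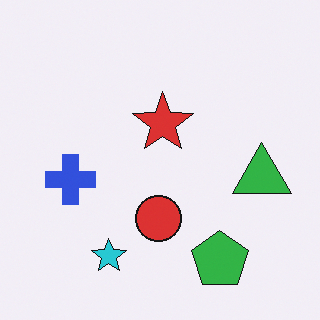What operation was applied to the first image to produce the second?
Flipped horizontally (left ↔ right).

The green triangle is in the left of the first image and the right of the second — shapes on opposite sides of the vertical midline have swapped in a mirror flip.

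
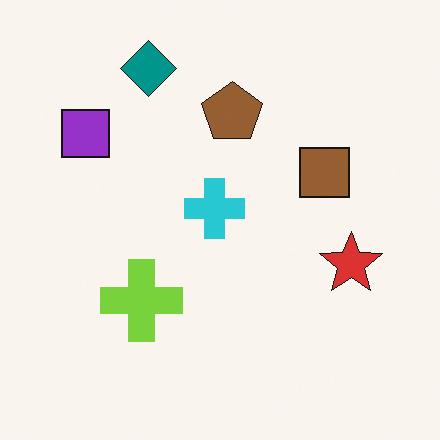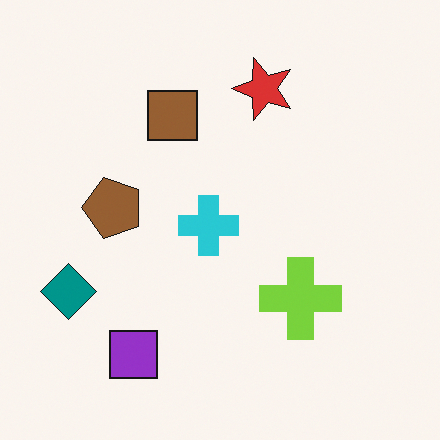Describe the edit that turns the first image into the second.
The second image is the first rotated 90° counter-clockwise.

The teal diamond sits in the top of the first image and the left of the second — consistent with a whole-image 90° counter-clockwise rotation.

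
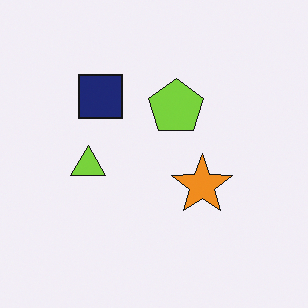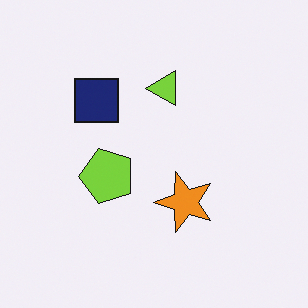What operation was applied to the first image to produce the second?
It was transposed (reflected across the top-left ↔ bottom-right diagonal).

Shapes have swapped their row and column positions — what was in the top-right is now in the bottom-left — a diagonal reflection.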